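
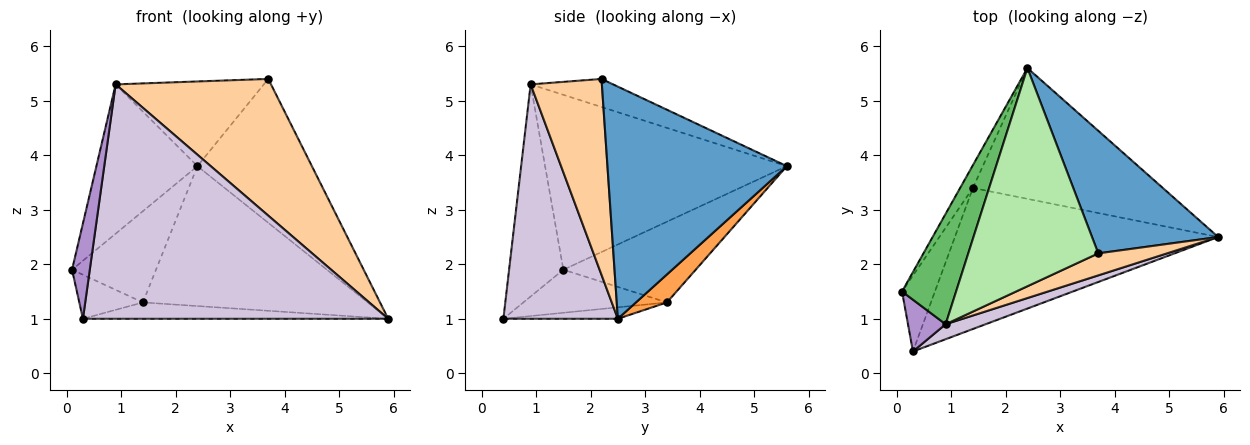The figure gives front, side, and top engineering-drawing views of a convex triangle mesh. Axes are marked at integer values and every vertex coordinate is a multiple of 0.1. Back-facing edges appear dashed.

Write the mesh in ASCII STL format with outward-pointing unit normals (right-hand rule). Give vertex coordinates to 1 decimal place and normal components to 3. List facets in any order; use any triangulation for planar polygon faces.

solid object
 facet normal 0.766 0.489 0.417
  outer loop
   vertex 3.7 2.2 5.4
   vertex 5.9 2.5 1.0
   vertex 2.4 5.6 3.8
  endloop
 endfacet
 facet normal -0.837 0.531 -0.132
  outer loop
   vertex 1.4 3.4 1.3
   vertex 0.1 1.5 1.9
   vertex 2.4 5.6 3.8
  endloop
 endfacet
 facet normal 0.100 0.727 -0.680
  outer loop
   vertex 1.4 3.4 1.3
   vertex 2.4 5.6 3.8
   vertex 5.9 2.5 1.0
  endloop
 endfacet
 facet normal 0.412 -0.899 0.145
  outer loop
   vertex 0.9 0.9 5.3
   vertex 5.9 2.5 1.0
   vertex 3.7 2.2 5.4
  endloop
 endfacet
 facet normal -0.887 0.371 0.274
  outer loop
   vertex 0.9 0.9 5.3
   vertex 2.4 5.6 3.8
   vertex 0.1 1.5 1.9
  endloop
 endfacet
 facet normal -0.197 0.355 0.914
  outer loop
   vertex 0.9 0.9 5.3
   vertex 3.7 2.2 5.4
   vertex 2.4 5.6 3.8
  endloop
 endfacet
 facet normal -0.750 0.332 -0.573
  outer loop
   vertex 0.3 0.4 1.0
   vertex 0.1 1.5 1.9
   vertex 1.4 3.4 1.3
  endloop
 endfacet
 facet normal -0.043 0.115 -0.992
  outer loop
   vertex 0.3 0.4 1.0
   vertex 1.4 3.4 1.3
   vertex 5.9 2.5 1.0
  endloop
 endfacet
 facet normal -0.937 -0.307 0.166
  outer loop
   vertex 0.3 0.4 1.0
   vertex 0.9 0.9 5.3
   vertex 0.1 1.5 1.9
  endloop
 endfacet
 facet normal 0.350 -0.935 0.060
  outer loop
   vertex 0.3 0.4 1.0
   vertex 5.9 2.5 1.0
   vertex 0.9 0.9 5.3
  endloop
 endfacet
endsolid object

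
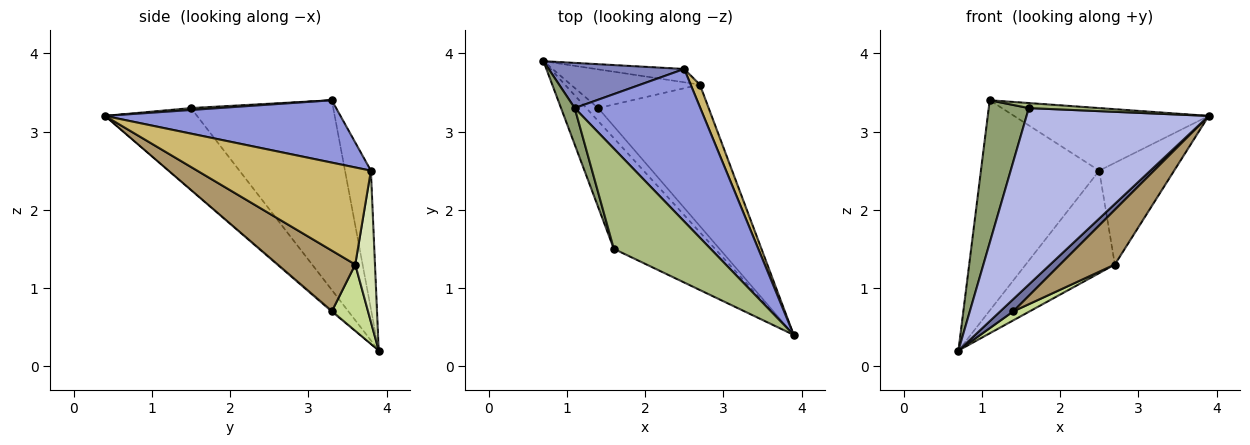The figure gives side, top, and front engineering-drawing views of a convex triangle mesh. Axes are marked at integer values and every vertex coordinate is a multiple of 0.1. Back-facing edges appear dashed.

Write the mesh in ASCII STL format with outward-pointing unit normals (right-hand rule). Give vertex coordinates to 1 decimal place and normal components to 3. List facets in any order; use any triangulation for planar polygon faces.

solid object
 facet normal -0.068 -0.685 -0.726
  outer loop
   vertex 1.4 3.3 0.7
   vertex 3.9 0.4 3.2
   vertex 0.7 3.9 0.2
  endloop
 endfacet
 facet normal -0.209 0.956 0.205
  outer loop
   vertex 2.5 3.8 2.5
   vertex 0.7 3.9 0.2
   vertex 1.1 3.3 3.4
  endloop
 endfacet
 facet normal 0.417 0.345 0.841
  outer loop
   vertex 2.5 3.8 2.5
   vertex 1.1 3.3 3.4
   vertex 3.9 0.4 3.2
  endloop
 endfacet
 facet normal -0.394 -0.779 -0.489
  outer loop
   vertex 1.6 1.5 3.3
   vertex 0.7 3.9 0.2
   vertex 3.9 0.4 3.2
  endloop
 endfacet
 facet normal -0.960 -0.271 0.069
  outer loop
   vertex 1.6 1.5 3.3
   vertex 1.1 3.3 3.4
   vertex 0.7 3.9 0.2
  endloop
 endfacet
 facet normal 0.019 -0.050 0.999
  outer loop
   vertex 1.6 1.5 3.3
   vertex 3.9 0.4 3.2
   vertex 1.1 3.3 3.4
  endloop
 endfacet
 facet normal 0.448 -0.202 -0.871
  outer loop
   vertex 2.7 3.6 1.3
   vertex 1.4 3.3 0.7
   vertex 0.7 3.9 0.2
  endloop
 endfacet
 facet normal 0.214 0.969 -0.126
  outer loop
   vertex 2.7 3.6 1.3
   vertex 0.7 3.9 0.2
   vertex 2.5 3.8 2.5
  endloop
 endfacet
 facet normal 0.457 -0.321 -0.829
  outer loop
   vertex 2.7 3.6 1.3
   vertex 3.9 0.4 3.2
   vertex 1.4 3.3 0.7
  endloop
 endfacet
 facet normal 0.915 0.395 0.087
  outer loop
   vertex 2.7 3.6 1.3
   vertex 2.5 3.8 2.5
   vertex 3.9 0.4 3.2
  endloop
 endfacet
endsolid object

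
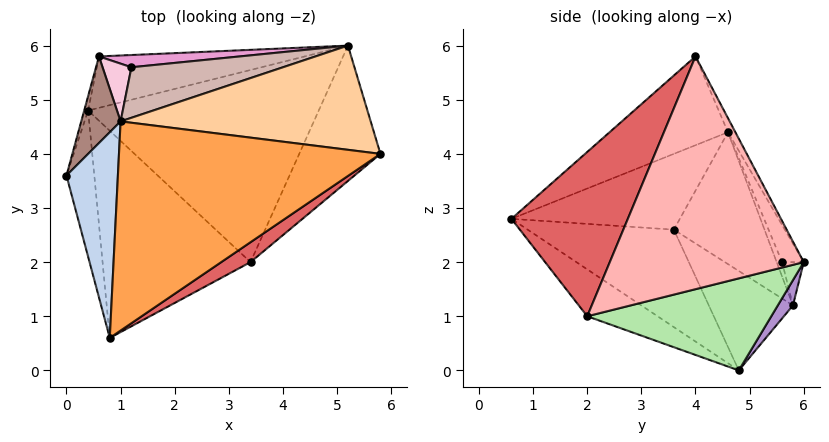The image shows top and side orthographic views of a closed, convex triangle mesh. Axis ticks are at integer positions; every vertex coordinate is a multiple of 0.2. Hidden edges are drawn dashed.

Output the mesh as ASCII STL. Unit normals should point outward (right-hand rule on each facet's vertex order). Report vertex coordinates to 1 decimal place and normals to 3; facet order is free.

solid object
 facet normal -0.927 -0.265 -0.265
  outer loop
   vertex 0.4 4.8 0.0
   vertex 0.8 0.6 2.8
   vertex 0.0 3.6 2.6
  endloop
 endfacet
 facet normal -0.814 -0.180 0.552
  outer loop
   vertex 1.0 4.6 4.4
   vertex 0.0 3.6 2.6
   vertex 0.8 0.6 2.8
  endloop
 endfacet
 facet normal -0.302 -0.341 0.890
  outer loop
   vertex 1.0 4.6 4.4
   vertex 0.8 0.6 2.8
   vertex 5.8 4.0 5.8
  endloop
 endfacet
 facet normal -0.026 0.883 0.469
  outer loop
   vertex 1.0 4.6 4.4
   vertex 5.8 4.0 5.8
   vertex 5.2 6.0 2.0
  endloop
 endfacet
 facet normal -0.252 -0.553 -0.794
  outer loop
   vertex 3.4 2.0 1.0
   vertex 0.8 0.6 2.8
   vertex 0.4 4.8 0.0
  endloop
 endfacet
 facet normal 0.370 0.065 -0.927
  outer loop
   vertex 3.4 2.0 1.0
   vertex 0.4 4.8 0.0
   vertex 5.2 6.0 2.0
  endloop
 endfacet
 facet normal 0.521 -0.848 0.093
  outer loop
   vertex 3.4 2.0 1.0
   vertex 5.8 4.0 5.8
   vertex 0.8 0.6 2.8
  endloop
 endfacet
 facet normal 0.893 -0.324 -0.312
  outer loop
   vertex 3.4 2.0 1.0
   vertex 5.2 6.0 2.0
   vertex 5.8 4.0 5.8
  endloop
 endfacet
 facet normal 0.079 0.759 -0.646
  outer loop
   vertex 0.6 5.8 1.2
   vertex 5.2 6.0 2.0
   vertex 0.4 4.8 0.0
  endloop
 endfacet
 facet normal -0.970 0.240 -0.038
  outer loop
   vertex 0.6 5.8 1.2
   vertex 0.4 4.8 0.0
   vertex 0.0 3.6 2.6
  endloop
 endfacet
 facet normal -0.876 0.405 0.261
  outer loop
   vertex 0.6 5.8 1.2
   vertex 0.0 3.6 2.6
   vertex 1.0 4.6 4.4
  endloop
 endfacet
 facet normal -0.092 0.922 0.376
  outer loop
   vertex 1.2 5.6 2.0
   vertex 1.0 4.6 4.4
   vertex 5.2 6.0 2.0
  endloop
 endfacet
 facet normal -0.095 0.947 0.308
  outer loop
   vertex 1.2 5.6 2.0
   vertex 5.2 6.0 2.0
   vertex 0.6 5.8 1.2
  endloop
 endfacet
 facet normal -0.183 0.913 0.365
  outer loop
   vertex 1.2 5.6 2.0
   vertex 0.6 5.8 1.2
   vertex 1.0 4.6 4.4
  endloop
 endfacet
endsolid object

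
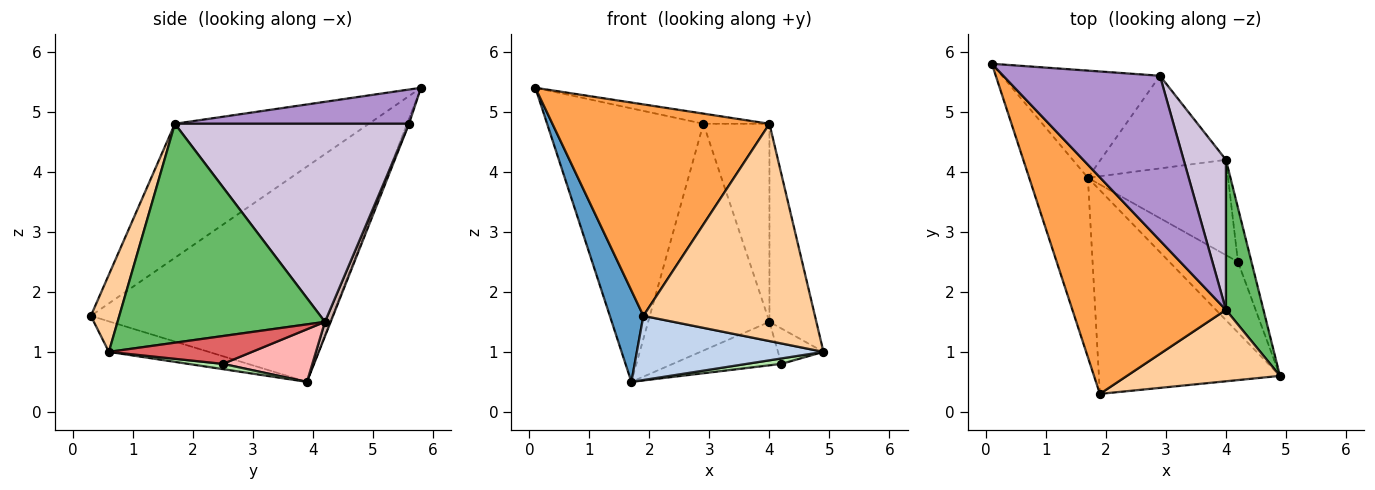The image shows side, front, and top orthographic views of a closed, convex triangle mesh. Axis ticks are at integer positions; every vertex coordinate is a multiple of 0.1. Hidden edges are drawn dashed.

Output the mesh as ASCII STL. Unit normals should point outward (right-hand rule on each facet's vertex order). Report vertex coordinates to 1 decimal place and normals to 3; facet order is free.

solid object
 facet normal -0.956 -0.133 -0.261
  outer loop
   vertex 1.7 3.9 0.5
   vertex 1.9 0.3 1.6
   vertex 0.1 5.8 5.4
  endloop
 endfacet
 facet normal -0.159 -0.297 -0.942
  outer loop
   vertex 1.7 3.9 0.5
   vertex 4.9 0.6 1.0
   vertex 1.9 0.3 1.6
  endloop
 endfacet
 facet normal -0.530 -0.593 0.607
  outer loop
   vertex 4.0 1.7 4.8
   vertex 0.1 5.8 5.4
   vertex 1.9 0.3 1.6
  endloop
 endfacet
 facet normal 0.156 -0.938 0.308
  outer loop
   vertex 4.0 1.7 4.8
   vertex 1.9 0.3 1.6
   vertex 4.9 0.6 1.0
  endloop
 endfacet
 facet normal 0.962 0.218 0.165
  outer loop
   vertex 4.0 4.2 1.5
   vertex 4.0 1.7 4.8
   vertex 4.9 0.6 1.0
  endloop
 endfacet
 facet normal 0.076 -0.076 -0.994
  outer loop
   vertex 4.2 2.5 0.8
   vertex 4.9 0.6 1.0
   vertex 1.7 3.9 0.5
  endloop
 endfacet
 facet normal 0.865 0.275 -0.420
  outer loop
   vertex 4.2 2.5 0.8
   vertex 4.0 4.2 1.5
   vertex 4.9 0.6 1.0
  endloop
 endfacet
 facet normal 0.323 0.393 -0.861
  outer loop
   vertex 4.2 2.5 0.8
   vertex 1.7 3.9 0.5
   vertex 4.0 4.2 1.5
  endloop
 endfacet
 facet normal 0.213 0.060 0.975
  outer loop
   vertex 2.9 5.6 4.8
   vertex 0.1 5.8 5.4
   vertex 4.0 1.7 4.8
  endloop
 endfacet
 facet normal 0.943 0.266 0.201
  outer loop
   vertex 2.9 5.6 4.8
   vertex 4.0 1.7 4.8
   vertex 4.0 4.2 1.5
  endloop
 endfacet
 facet normal -0.012 0.931 -0.365
  outer loop
   vertex 2.9 5.6 4.8
   vertex 1.7 3.9 0.5
   vertex 0.1 5.8 5.4
  endloop
 endfacet
 facet normal 0.044 0.925 -0.378
  outer loop
   vertex 2.9 5.6 4.8
   vertex 4.0 4.2 1.5
   vertex 1.7 3.9 0.5
  endloop
 endfacet
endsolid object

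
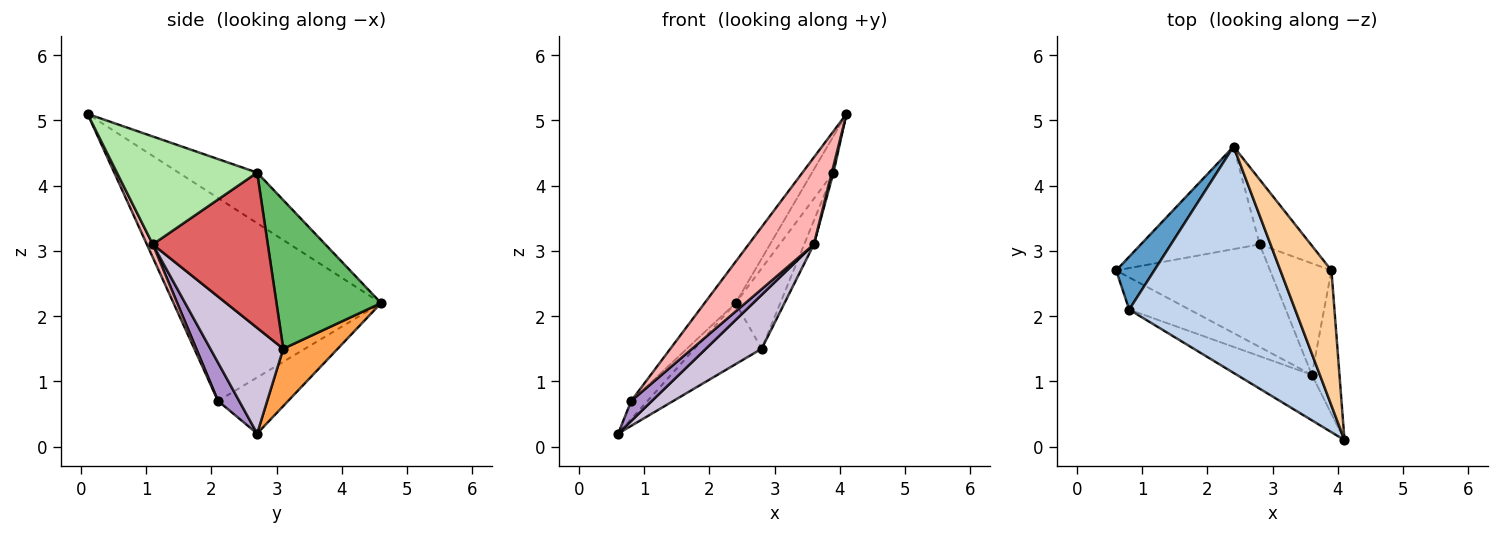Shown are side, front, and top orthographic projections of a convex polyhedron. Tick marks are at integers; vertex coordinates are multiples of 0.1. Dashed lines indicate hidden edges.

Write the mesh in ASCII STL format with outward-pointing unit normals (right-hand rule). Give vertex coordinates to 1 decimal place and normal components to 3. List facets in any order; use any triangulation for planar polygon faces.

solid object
 facet normal -0.812 0.189 0.552
  outer loop
   vertex 0.8 2.1 0.7
   vertex 2.4 4.6 2.2
   vertex 0.6 2.7 0.2
  endloop
 endfacet
 facet normal -0.769 0.115 0.629
  outer loop
   vertex 0.8 2.1 0.7
   vertex 4.1 0.1 5.1
   vertex 2.4 4.6 2.2
  endloop
 endfacet
 facet normal 0.383 0.473 -0.794
  outer loop
   vertex 2.8 3.1 1.5
   vertex 0.6 2.7 0.2
   vertex 2.4 4.6 2.2
  endloop
 endfacet
 facet normal -0.691 0.188 0.697
  outer loop
   vertex 3.9 2.7 4.2
   vertex 2.4 4.6 2.2
   vertex 4.1 0.1 5.1
  endloop
 endfacet
 facet normal 0.877 0.375 -0.302
  outer loop
   vertex 3.9 2.7 4.2
   vertex 2.8 3.1 1.5
   vertex 2.4 4.6 2.2
  endloop
 endfacet
 facet normal 0.969 -0.011 -0.248
  outer loop
   vertex 3.6 1.1 3.1
   vertex 3.9 2.7 4.2
   vertex 4.1 0.1 5.1
  endloop
 endfacet
 facet normal 0.927 0.078 -0.366
  outer loop
   vertex 3.6 1.1 3.1
   vertex 2.8 3.1 1.5
   vertex 3.9 2.7 4.2
  endloop
 endfacet
 facet normal 0.080 -0.883 -0.462
  outer loop
   vertex 3.6 1.1 3.1
   vertex 4.1 0.1 5.1
   vertex 0.8 2.1 0.7
  endloop
 endfacet
 facet normal 0.475 -0.465 -0.747
  outer loop
   vertex 3.6 1.1 3.1
   vertex 0.8 2.1 0.7
   vertex 0.6 2.7 0.2
  endloop
 endfacet
 facet normal 0.519 -0.397 -0.757
  outer loop
   vertex 3.6 1.1 3.1
   vertex 0.6 2.7 0.2
   vertex 2.8 3.1 1.5
  endloop
 endfacet
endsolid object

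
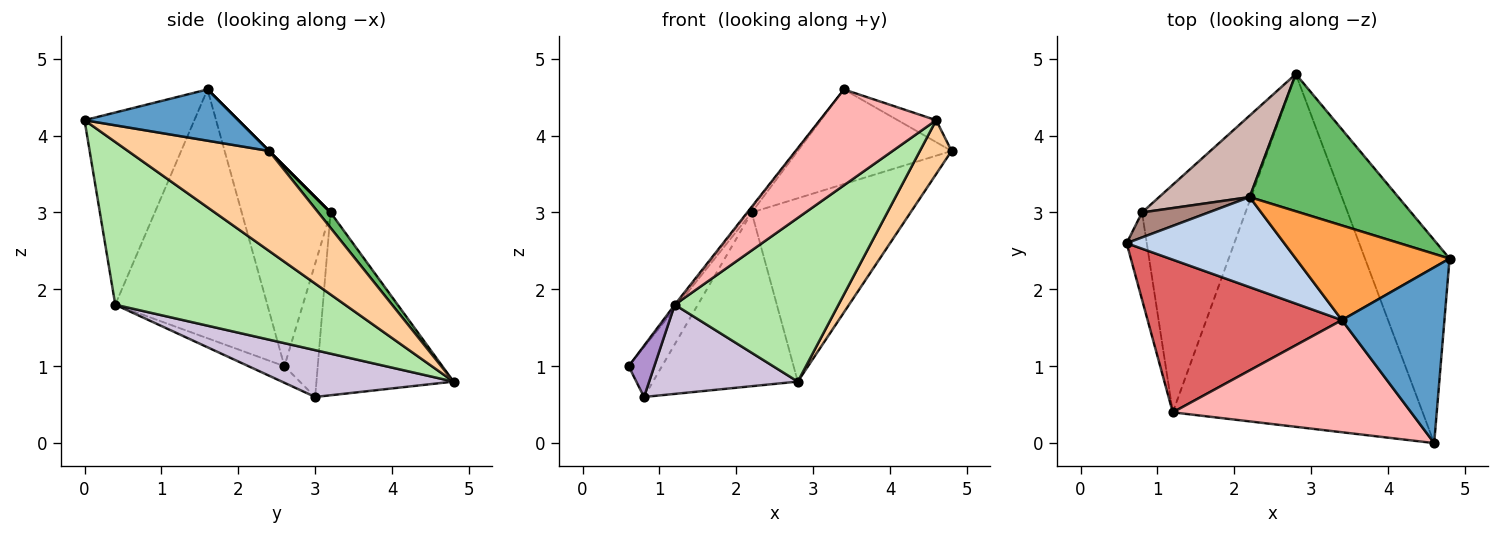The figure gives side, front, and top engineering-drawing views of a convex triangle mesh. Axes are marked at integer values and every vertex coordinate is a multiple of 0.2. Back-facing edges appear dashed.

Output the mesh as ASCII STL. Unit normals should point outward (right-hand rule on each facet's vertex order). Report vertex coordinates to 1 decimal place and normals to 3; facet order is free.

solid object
 facet normal 0.444 0.111 0.889
  outer loop
   vertex 3.4 1.6 4.6
   vertex 4.6 0.0 4.2
   vertex 4.8 2.4 3.8
  endloop
 endfacet
 facet normal -0.785 0.030 0.619
  outer loop
   vertex 2.2 3.2 3.0
   vertex 0.6 2.6 1.0
   vertex 3.4 1.6 4.6
  endloop
 endfacet
 facet normal 0.000 0.707 0.707
  outer loop
   vertex 2.2 3.2 3.0
   vertex 3.4 1.6 4.6
   vertex 4.8 2.4 3.8
  endloop
 endfacet
 facet normal 0.752 -0.169 -0.637
  outer loop
   vertex 2.8 4.8 0.8
   vertex 4.8 2.4 3.8
   vertex 4.6 0.0 4.2
  endloop
 endfacet
 facet normal 0.062 0.799 0.598
  outer loop
   vertex 2.8 4.8 0.8
   vertex 2.2 3.2 3.0
   vertex 4.8 2.4 3.8
  endloop
 endfacet
 facet normal 0.509 -0.362 -0.781
  outer loop
   vertex 1.2 0.4 1.8
   vertex 2.8 4.8 0.8
   vertex 4.6 0.0 4.2
  endloop
 endfacet
 facet normal -0.788 0.009 0.615
  outer loop
   vertex 1.2 0.4 1.8
   vertex 3.4 1.6 4.6
   vertex 0.6 2.6 1.0
  endloop
 endfacet
 facet normal -0.523 -0.554 0.648
  outer loop
   vertex 1.2 0.4 1.8
   vertex 4.6 0.0 4.2
   vertex 3.4 1.6 4.6
  endloop
 endfacet
 facet normal -0.579 -0.413 -0.703
  outer loop
   vertex 0.8 3.0 0.6
   vertex 1.2 0.4 1.8
   vertex 0.6 2.6 1.0
  endloop
 endfacet
 facet normal 0.388 -0.336 -0.858
  outer loop
   vertex 0.8 3.0 0.6
   vertex 2.8 4.8 0.8
   vertex 1.2 0.4 1.8
  endloop
 endfacet
 facet normal -0.667 0.667 0.333
  outer loop
   vertex 0.8 3.0 0.6
   vertex 0.6 2.6 1.0
   vertex 2.2 3.2 3.0
  endloop
 endfacet
 facet normal -0.651 0.687 0.322
  outer loop
   vertex 0.8 3.0 0.6
   vertex 2.2 3.2 3.0
   vertex 2.8 4.8 0.8
  endloop
 endfacet
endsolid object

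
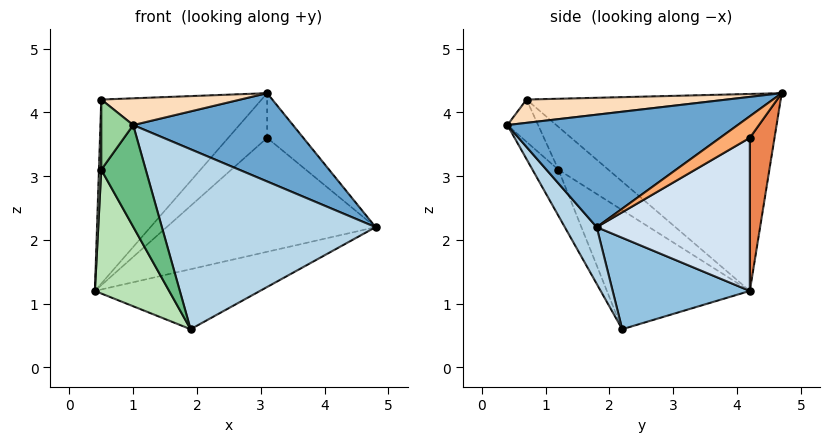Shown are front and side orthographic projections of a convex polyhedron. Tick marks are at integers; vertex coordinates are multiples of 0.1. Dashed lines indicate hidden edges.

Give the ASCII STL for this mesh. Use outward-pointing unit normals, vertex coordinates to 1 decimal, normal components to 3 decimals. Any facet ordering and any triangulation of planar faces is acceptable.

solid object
 facet normal 0.466 -0.323 0.824
  outer loop
   vertex 3.1 4.7 4.3
   vertex 1.0 0.4 3.8
   vertex 4.8 1.8 2.2
  endloop
 endfacet
 facet normal 0.460 0.553 -0.695
  outer loop
   vertex 1.9 2.2 0.6
   vertex 0.4 4.2 1.2
   vertex 4.8 1.8 2.2
  endloop
 endfacet
 facet normal 0.131 -0.879 -0.458
  outer loop
   vertex 1.9 2.2 0.6
   vertex 4.8 1.8 2.2
   vertex 1.0 0.4 3.8
  endloop
 endfacet
 facet normal 0.492 0.672 -0.554
  outer loop
   vertex 3.1 4.2 3.6
   vertex 4.8 1.8 2.2
   vertex 0.4 4.2 1.2
  endloop
 endfacet
 facet normal 0.459 0.723 -0.516
  outer loop
   vertex 3.1 4.2 3.6
   vertex 0.4 4.2 1.2
   vertex 3.1 4.7 4.3
  endloop
 endfacet
 facet normal 0.557 0.676 -0.483
  outer loop
   vertex 3.1 4.2 3.6
   vertex 3.1 4.7 4.3
   vertex 4.8 1.8 2.2
  endloop
 endfacet
 facet normal -0.709 0.447 0.545
  outer loop
   vertex 0.5 0.7 4.2
   vertex 3.1 4.7 4.3
   vertex 0.4 4.2 1.2
  endloop
 endfacet
 facet normal 0.465 -0.323 0.824
  outer loop
   vertex 0.5 0.7 4.2
   vertex 1.0 0.4 3.8
   vertex 3.1 4.7 4.3
  endloop
 endfacet
 facet normal -0.427 -0.732 -0.532
  outer loop
   vertex 0.5 1.2 3.1
   vertex 1.9 2.2 0.6
   vertex 1.0 0.4 3.8
  endloop
 endfacet
 facet normal -0.659 -0.684 -0.311
  outer loop
   vertex 0.5 1.2 3.1
   vertex 1.0 0.4 3.8
   vertex 0.5 0.7 4.2
  endloop
 endfacet
 facet normal -0.733 -0.381 -0.563
  outer loop
   vertex 0.5 1.2 3.1
   vertex 0.4 4.2 1.2
   vertex 1.9 2.2 0.6
  endloop
 endfacet
 facet normal -0.999 -0.047 -0.021
  outer loop
   vertex 0.5 1.2 3.1
   vertex 0.5 0.7 4.2
   vertex 0.4 4.2 1.2
  endloop
 endfacet
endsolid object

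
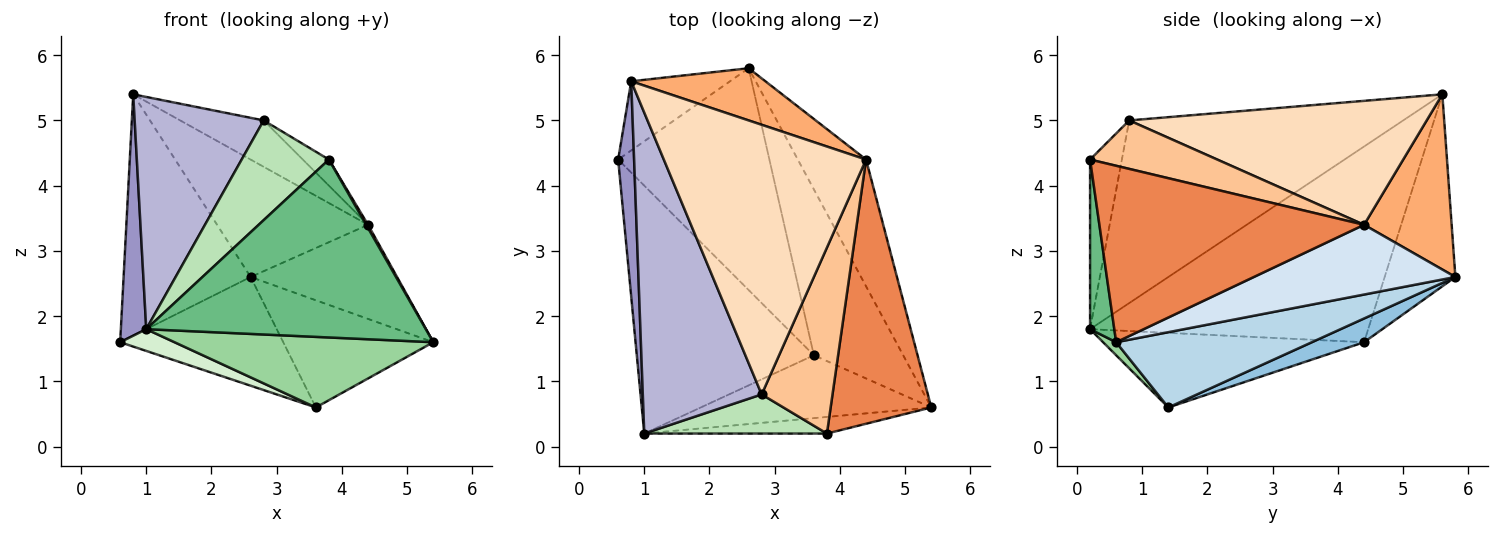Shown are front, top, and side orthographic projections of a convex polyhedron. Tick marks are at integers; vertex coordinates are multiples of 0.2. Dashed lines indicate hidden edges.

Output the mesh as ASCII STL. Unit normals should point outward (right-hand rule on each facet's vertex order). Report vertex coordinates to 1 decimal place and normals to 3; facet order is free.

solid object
 facet normal -0.472 0.848 -0.243
  outer loop
   vertex 0.8 5.6 5.4
   vertex 2.6 5.8 2.6
   vertex 0.6 4.4 1.6
  endloop
 endfacet
 facet normal 0.139 0.436 -0.889
  outer loop
   vertex 3.6 1.4 0.6
   vertex 0.6 4.4 1.6
   vertex 2.6 5.8 2.6
  endloop
 endfacet
 facet normal 0.578 0.443 -0.686
  outer loop
   vertex 3.6 1.4 0.6
   vertex 2.6 5.8 2.6
   vertex 5.4 0.6 1.6
  endloop
 endfacet
 facet normal 0.634 0.461 -0.621
  outer loop
   vertex 4.4 4.4 3.4
   vertex 5.4 0.6 1.6
   vertex 2.6 5.8 2.6
  endloop
 endfacet
 facet normal 0.869 -0.006 0.495
  outer loop
   vertex 4.4 4.4 3.4
   vertex 3.8 0.2 4.4
   vertex 5.4 0.6 1.6
  endloop
 endfacet
 facet normal 0.468 0.807 0.359
  outer loop
   vertex 4.4 4.4 3.4
   vertex 2.6 5.8 2.6
   vertex 0.8 5.6 5.4
  endloop
 endfacet
 facet normal 0.561 0.115 0.820
  outer loop
   vertex 2.8 0.8 5.0
   vertex 3.8 0.2 4.4
   vertex 4.4 4.4 3.4
  endloop
 endfacet
 facet normal 0.517 0.145 0.844
  outer loop
   vertex 2.8 0.8 5.0
   vertex 4.4 4.4 3.4
   vertex 0.8 5.6 5.4
  endloop
 endfacet
 facet normal 0.086 -0.992 -0.093
  outer loop
   vertex 1.0 0.2 1.8
   vertex 5.4 0.6 1.6
   vertex 3.8 0.2 4.4
  endloop
 endfacet
 facet normal 0.038 -0.746 -0.665
  outer loop
   vertex 1.0 0.2 1.8
   vertex 3.6 1.4 0.6
   vertex 5.4 0.6 1.6
  endloop
 endfacet
 facet normal -0.321 -0.882 0.346
  outer loop
   vertex 1.0 0.2 1.8
   vertex 3.8 0.2 4.4
   vertex 2.8 0.8 5.0
  endloop
 endfacet
 facet normal -0.387 -0.081 -0.919
  outer loop
   vertex 1.0 0.2 1.8
   vertex 0.6 4.4 1.6
   vertex 3.6 1.4 0.6
  endloop
 endfacet
 facet normal -0.993 -0.091 0.081
  outer loop
   vertex 1.0 0.2 1.8
   vertex 0.8 5.6 5.4
   vertex 0.6 4.4 1.6
  endloop
 endfacet
 facet normal -0.780 -0.367 0.507
  outer loop
   vertex 1.0 0.2 1.8
   vertex 2.8 0.8 5.0
   vertex 0.8 5.6 5.4
  endloop
 endfacet
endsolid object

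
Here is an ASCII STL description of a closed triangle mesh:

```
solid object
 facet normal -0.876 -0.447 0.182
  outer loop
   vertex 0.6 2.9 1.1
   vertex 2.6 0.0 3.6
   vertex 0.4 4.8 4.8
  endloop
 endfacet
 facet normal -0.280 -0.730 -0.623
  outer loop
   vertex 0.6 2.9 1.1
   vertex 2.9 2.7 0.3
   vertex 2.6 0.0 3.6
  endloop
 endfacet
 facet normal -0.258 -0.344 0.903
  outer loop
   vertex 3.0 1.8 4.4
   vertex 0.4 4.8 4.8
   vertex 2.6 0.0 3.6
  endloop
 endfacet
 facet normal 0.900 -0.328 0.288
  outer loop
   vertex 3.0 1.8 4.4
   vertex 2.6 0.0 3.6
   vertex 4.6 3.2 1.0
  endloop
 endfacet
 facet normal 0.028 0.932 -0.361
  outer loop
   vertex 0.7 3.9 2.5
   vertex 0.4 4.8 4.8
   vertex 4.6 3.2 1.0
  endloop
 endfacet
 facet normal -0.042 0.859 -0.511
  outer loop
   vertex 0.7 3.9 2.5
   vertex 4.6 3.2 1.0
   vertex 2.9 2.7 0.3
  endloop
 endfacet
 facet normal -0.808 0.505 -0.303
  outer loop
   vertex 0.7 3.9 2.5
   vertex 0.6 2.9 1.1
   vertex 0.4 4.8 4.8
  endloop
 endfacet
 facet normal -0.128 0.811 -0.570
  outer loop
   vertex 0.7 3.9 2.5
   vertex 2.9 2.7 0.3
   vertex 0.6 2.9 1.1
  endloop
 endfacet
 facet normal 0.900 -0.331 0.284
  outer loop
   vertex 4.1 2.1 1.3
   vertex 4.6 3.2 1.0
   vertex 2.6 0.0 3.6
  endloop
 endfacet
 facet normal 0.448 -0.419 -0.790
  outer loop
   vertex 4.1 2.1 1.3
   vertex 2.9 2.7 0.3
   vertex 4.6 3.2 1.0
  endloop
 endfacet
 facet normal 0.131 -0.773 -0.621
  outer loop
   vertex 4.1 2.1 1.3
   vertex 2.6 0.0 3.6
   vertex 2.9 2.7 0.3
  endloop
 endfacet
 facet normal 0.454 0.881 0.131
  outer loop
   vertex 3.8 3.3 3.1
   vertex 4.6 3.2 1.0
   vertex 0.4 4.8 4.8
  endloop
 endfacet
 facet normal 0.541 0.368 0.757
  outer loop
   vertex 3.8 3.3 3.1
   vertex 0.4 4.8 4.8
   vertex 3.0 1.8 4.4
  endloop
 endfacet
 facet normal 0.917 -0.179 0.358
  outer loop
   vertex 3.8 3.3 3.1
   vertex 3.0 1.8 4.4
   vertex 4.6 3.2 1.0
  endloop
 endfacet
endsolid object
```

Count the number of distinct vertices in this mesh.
9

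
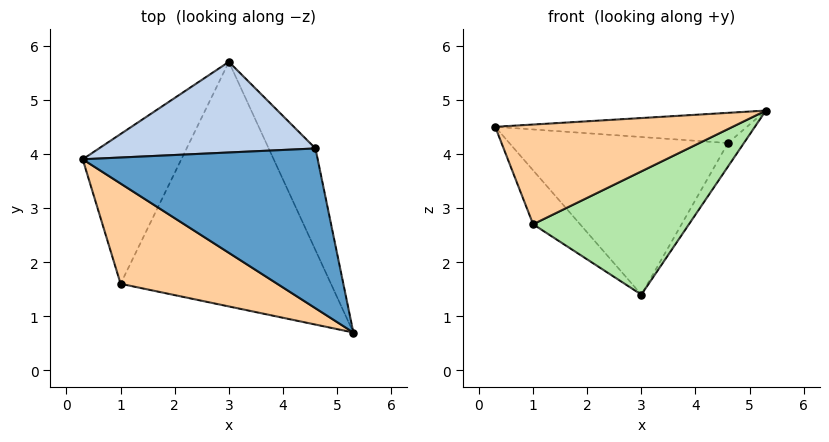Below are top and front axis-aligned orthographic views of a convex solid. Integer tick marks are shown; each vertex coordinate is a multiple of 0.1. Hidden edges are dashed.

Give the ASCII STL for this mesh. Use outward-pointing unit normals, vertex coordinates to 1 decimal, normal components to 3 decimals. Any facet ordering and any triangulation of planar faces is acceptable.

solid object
 facet normal 0.060 0.185 0.981
  outer loop
   vertex 4.6 4.1 4.2
   vertex 0.3 3.9 4.5
   vertex 5.3 0.7 4.8
  endloop
 endfacet
 facet normal -0.006 0.867 0.499
  outer loop
   vertex 4.6 4.1 4.2
   vertex 3.0 5.7 1.4
   vertex 0.3 3.9 4.5
  endloop
 endfacet
 facet normal 0.888 0.104 -0.448
  outer loop
   vertex 4.6 4.1 4.2
   vertex 5.3 0.7 4.8
   vertex 3.0 5.7 1.4
  endloop
 endfacet
 facet normal -0.443 -0.632 0.636
  outer loop
   vertex 1.0 1.6 2.7
   vertex 5.3 0.7 4.8
   vertex 0.3 3.9 4.5
  endloop
 endfacet
 facet normal -0.794 0.206 -0.572
  outer loop
   vertex 1.0 1.6 2.7
   vertex 0.3 3.9 4.5
   vertex 3.0 5.7 1.4
  endloop
 endfacet
 facet normal 0.324 -0.426 -0.845
  outer loop
   vertex 1.0 1.6 2.7
   vertex 3.0 5.7 1.4
   vertex 5.3 0.7 4.8
  endloop
 endfacet
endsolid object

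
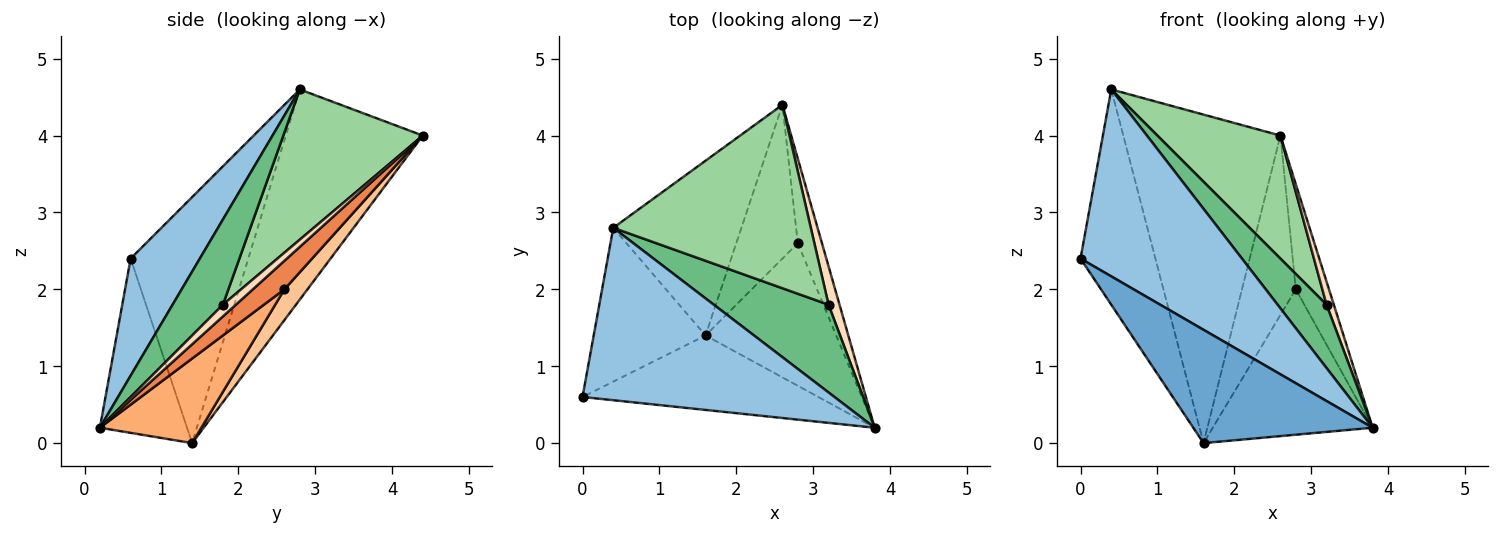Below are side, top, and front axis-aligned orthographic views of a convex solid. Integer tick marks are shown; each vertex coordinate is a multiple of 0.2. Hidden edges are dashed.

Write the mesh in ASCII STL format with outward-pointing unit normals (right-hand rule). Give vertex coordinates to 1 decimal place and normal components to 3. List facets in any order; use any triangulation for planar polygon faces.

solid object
 facet normal -0.376 -0.774 -0.509
  outer loop
   vertex 1.6 1.4 0.0
   vertex 3.8 0.2 0.2
   vertex 0.0 0.6 2.4
  endloop
 endfacet
 facet normal 0.301 -0.701 0.647
  outer loop
   vertex 0.4 2.8 4.6
   vertex 0.0 0.6 2.4
   vertex 3.8 0.2 0.2
  endloop
 endfacet
 facet normal -0.788 0.501 -0.358
  outer loop
   vertex 0.4 2.8 4.6
   vertex 1.6 1.4 0.0
   vertex 0.0 0.6 2.4
  endloop
 endfacet
 facet normal -0.610 0.699 -0.372
  outer loop
   vertex 0.4 2.8 4.6
   vertex 2.6 4.4 4.0
   vertex 1.6 1.4 0.0
  endloop
 endfacet
 facet normal 0.595 0.626 -0.504
  outer loop
   vertex 2.8 2.6 2.0
   vertex 2.6 4.4 4.0
   vertex 3.8 0.2 0.2
  endloop
 endfacet
 facet normal 0.413 0.650 -0.638
  outer loop
   vertex 2.8 2.6 2.0
   vertex 3.8 0.2 0.2
   vertex 1.6 1.4 0.0
  endloop
 endfacet
 facet normal 0.309 0.722 -0.619
  outer loop
   vertex 2.8 2.6 2.0
   vertex 1.6 1.4 0.0
   vertex 2.6 4.4 4.0
  endloop
 endfacet
 facet normal 0.675 -0.380 0.633
  outer loop
   vertex 3.2 1.8 1.8
   vertex 3.8 0.2 0.2
   vertex 2.6 4.4 4.0
  endloop
 endfacet
 facet normal 0.516 -0.501 0.695
  outer loop
   vertex 3.2 1.8 1.8
   vertex 0.4 2.8 4.6
   vertex 3.8 0.2 0.2
  endloop
 endfacet
 facet normal 0.534 -0.471 0.702
  outer loop
   vertex 3.2 1.8 1.8
   vertex 2.6 4.4 4.0
   vertex 0.4 2.8 4.6
  endloop
 endfacet
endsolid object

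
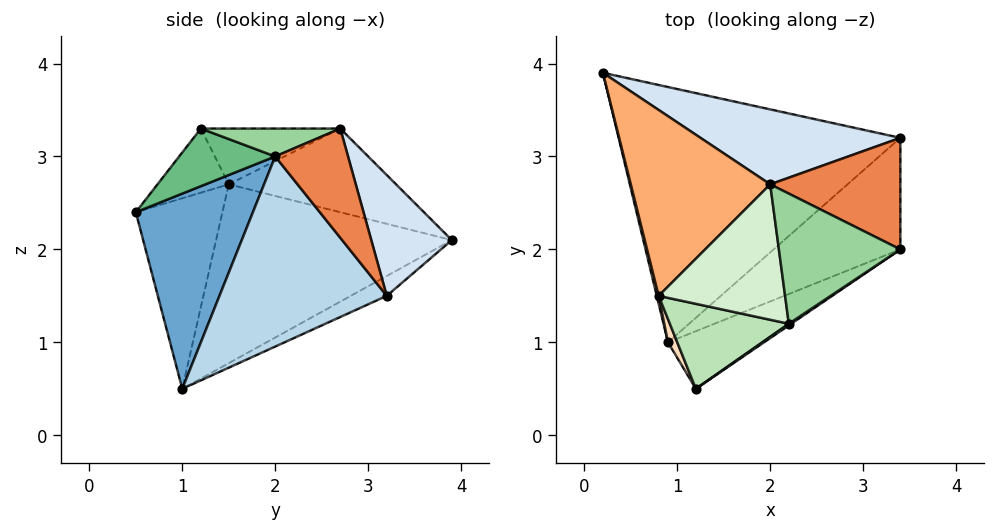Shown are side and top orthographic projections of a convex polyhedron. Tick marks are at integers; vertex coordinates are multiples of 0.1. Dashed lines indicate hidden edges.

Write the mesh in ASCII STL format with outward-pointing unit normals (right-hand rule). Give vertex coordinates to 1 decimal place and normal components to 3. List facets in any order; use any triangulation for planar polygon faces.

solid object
 facet normal 0.592 -0.752 -0.291
  outer loop
   vertex 0.9 1.0 0.5
   vertex 3.4 2.0 3.0
   vertex 1.2 0.5 2.4
  endloop
 endfacet
 facet normal -0.062 0.471 -0.880
  outer loop
   vertex 3.4 3.2 1.5
   vertex 0.9 1.0 0.5
   vertex 0.2 3.9 2.1
  endloop
 endfacet
 facet normal 0.684 -0.570 -0.456
  outer loop
   vertex 3.4 3.2 1.5
   vertex 3.4 2.0 3.0
   vertex 0.9 1.0 0.5
  endloop
 endfacet
 facet normal 0.270 0.853 0.447
  outer loop
   vertex 2.0 2.7 3.3
   vertex 3.4 3.2 1.5
   vertex 0.2 3.9 2.1
  endloop
 endfacet
 facet normal 0.464 0.692 0.553
  outer loop
   vertex 2.0 2.7 3.3
   vertex 3.4 2.0 3.0
   vertex 3.4 3.2 1.5
  endloop
 endfacet
 facet normal -0.513 0.085 0.854
  outer loop
   vertex 0.8 1.5 2.7
   vertex 2.0 2.7 3.3
   vertex 0.2 3.9 2.1
  endloop
 endfacet
 facet normal -0.971 -0.240 0.010
  outer loop
   vertex 0.8 1.5 2.7
   vertex 0.2 3.9 2.1
   vertex 0.9 1.0 0.5
  endloop
 endfacet
 facet normal -0.923 -0.383 0.045
  outer loop
   vertex 0.8 1.5 2.7
   vertex 0.9 1.0 0.5
   vertex 1.2 0.5 2.4
  endloop
 endfacet
 facet normal 0.559 -0.829 0.024
  outer loop
   vertex 2.2 1.2 3.3
   vertex 1.2 0.5 2.4
   vertex 3.4 2.0 3.0
  endloop
 endfacet
 facet normal 0.224 0.030 0.974
  outer loop
   vertex 2.2 1.2 3.3
   vertex 3.4 2.0 3.0
   vertex 2.0 2.7 3.3
  endloop
 endfacet
 facet normal -0.432 -0.413 0.802
  outer loop
   vertex 2.2 1.2 3.3
   vertex 0.8 1.5 2.7
   vertex 1.2 0.5 2.4
  endloop
 endfacet
 facet normal -0.403 -0.054 0.914
  outer loop
   vertex 2.2 1.2 3.3
   vertex 2.0 2.7 3.3
   vertex 0.8 1.5 2.7
  endloop
 endfacet
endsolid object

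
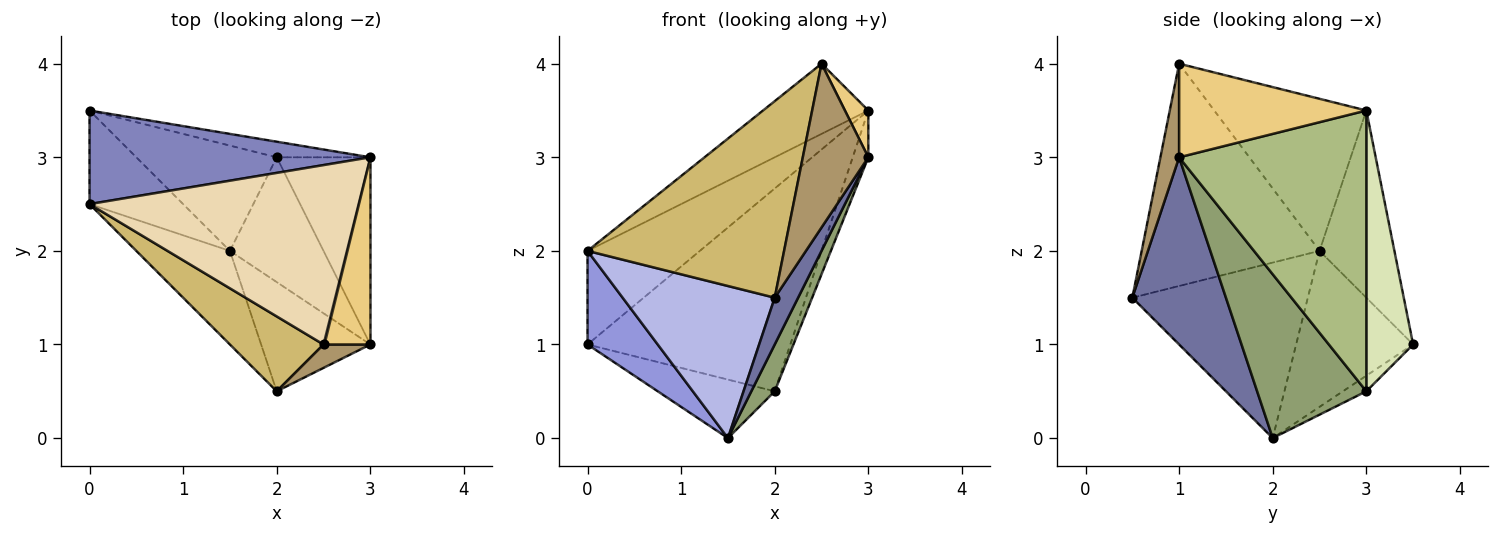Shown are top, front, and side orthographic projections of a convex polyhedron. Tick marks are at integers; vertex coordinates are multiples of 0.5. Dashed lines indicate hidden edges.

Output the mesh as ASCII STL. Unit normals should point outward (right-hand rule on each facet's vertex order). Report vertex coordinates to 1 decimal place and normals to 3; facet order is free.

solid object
 facet normal 0.844 -0.211 -0.493
  outer loop
   vertex 1.5 2.0 0.0
   vertex 3.0 1.0 3.0
   vertex 2.0 0.5 1.5
  endloop
 endfacet
 facet normal -0.426 0.640 0.640
  outer loop
   vertex 0.0 2.5 2.0
   vertex 3.0 3.0 3.5
   vertex 0.0 3.5 1.0
  endloop
 endfacet
 facet normal -0.762 -0.457 -0.457
  outer loop
   vertex 0.0 2.5 2.0
   vertex 0.0 3.5 1.0
   vertex 1.5 2.0 0.0
  endloop
 endfacet
 facet normal -0.701 -0.607 -0.374
  outer loop
   vertex 0.0 2.5 2.0
   vertex 1.5 2.0 0.0
   vertex 2.0 0.5 1.5
  endloop
 endfacet
 facet normal 0.854 -0.183 -0.488
  outer loop
   vertex 2.0 3.0 0.5
   vertex 3.0 1.0 3.0
   vertex 1.5 2.0 0.0
  endloop
 endfacet
 facet normal 0.946 0.079 -0.315
  outer loop
   vertex 2.0 3.0 0.5
   vertex 3.0 3.0 3.5
   vertex 3.0 1.0 3.0
  endloop
 endfacet
 facet normal -0.097 0.483 -0.870
  outer loop
   vertex 2.0 3.0 0.5
   vertex 1.5 2.0 0.0
   vertex 0.0 3.5 1.0
  endloop
 endfacet
 facet normal 0.224 0.972 -0.075
  outer loop
   vertex 2.0 3.0 0.5
   vertex 0.0 3.5 1.0
   vertex 3.0 3.0 3.5
  endloop
 endfacet
 facet normal 0.272 -0.953 0.136
  outer loop
   vertex 2.5 1.0 4.0
   vertex 2.0 0.5 1.5
   vertex 3.0 1.0 3.0
  endloop
 endfacet
 facet normal -0.646 -0.714 0.272
  outer loop
   vertex 2.5 1.0 4.0
   vertex 0.0 2.5 2.0
   vertex 2.0 0.5 1.5
  endloop
 endfacet
 facet normal 0.889 -0.111 0.444
  outer loop
   vertex 2.5 1.0 4.0
   vertex 3.0 1.0 3.0
   vertex 3.0 3.0 3.5
  endloop
 endfacet
 facet normal -0.466 0.322 0.824
  outer loop
   vertex 2.5 1.0 4.0
   vertex 3.0 3.0 3.5
   vertex 0.0 2.5 2.0
  endloop
 endfacet
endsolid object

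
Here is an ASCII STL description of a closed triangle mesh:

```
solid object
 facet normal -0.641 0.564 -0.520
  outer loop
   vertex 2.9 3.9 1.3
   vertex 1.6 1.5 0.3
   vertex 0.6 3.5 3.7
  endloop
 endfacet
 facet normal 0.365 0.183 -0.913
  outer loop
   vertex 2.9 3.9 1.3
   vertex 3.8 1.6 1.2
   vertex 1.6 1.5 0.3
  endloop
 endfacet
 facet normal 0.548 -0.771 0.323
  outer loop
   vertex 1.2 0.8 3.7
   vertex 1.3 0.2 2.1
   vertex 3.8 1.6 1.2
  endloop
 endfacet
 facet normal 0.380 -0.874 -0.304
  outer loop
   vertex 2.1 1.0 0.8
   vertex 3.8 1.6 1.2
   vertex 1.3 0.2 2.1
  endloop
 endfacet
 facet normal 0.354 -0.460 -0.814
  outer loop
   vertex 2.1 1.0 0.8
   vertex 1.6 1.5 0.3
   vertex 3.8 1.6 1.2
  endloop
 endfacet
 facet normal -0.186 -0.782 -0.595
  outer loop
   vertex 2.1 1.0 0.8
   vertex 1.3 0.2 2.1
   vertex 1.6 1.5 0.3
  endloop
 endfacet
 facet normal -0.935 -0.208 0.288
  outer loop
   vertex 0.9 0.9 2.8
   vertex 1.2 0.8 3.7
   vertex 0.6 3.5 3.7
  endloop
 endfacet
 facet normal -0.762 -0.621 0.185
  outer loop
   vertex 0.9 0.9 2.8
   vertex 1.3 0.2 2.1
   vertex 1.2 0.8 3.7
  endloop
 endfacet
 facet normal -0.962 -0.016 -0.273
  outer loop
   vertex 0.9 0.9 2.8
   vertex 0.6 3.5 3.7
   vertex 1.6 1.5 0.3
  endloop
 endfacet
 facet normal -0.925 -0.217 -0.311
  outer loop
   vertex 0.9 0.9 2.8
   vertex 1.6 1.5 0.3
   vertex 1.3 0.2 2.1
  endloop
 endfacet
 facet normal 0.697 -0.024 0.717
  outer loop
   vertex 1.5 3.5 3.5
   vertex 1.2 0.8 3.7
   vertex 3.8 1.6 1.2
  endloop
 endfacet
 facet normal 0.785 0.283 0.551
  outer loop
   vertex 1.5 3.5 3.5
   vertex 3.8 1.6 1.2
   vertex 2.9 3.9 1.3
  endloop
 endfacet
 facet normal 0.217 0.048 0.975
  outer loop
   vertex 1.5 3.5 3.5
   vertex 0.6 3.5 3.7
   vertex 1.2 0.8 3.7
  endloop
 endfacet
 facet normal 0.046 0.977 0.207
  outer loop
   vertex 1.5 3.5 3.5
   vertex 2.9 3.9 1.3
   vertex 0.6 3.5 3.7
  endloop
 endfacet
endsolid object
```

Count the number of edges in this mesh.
21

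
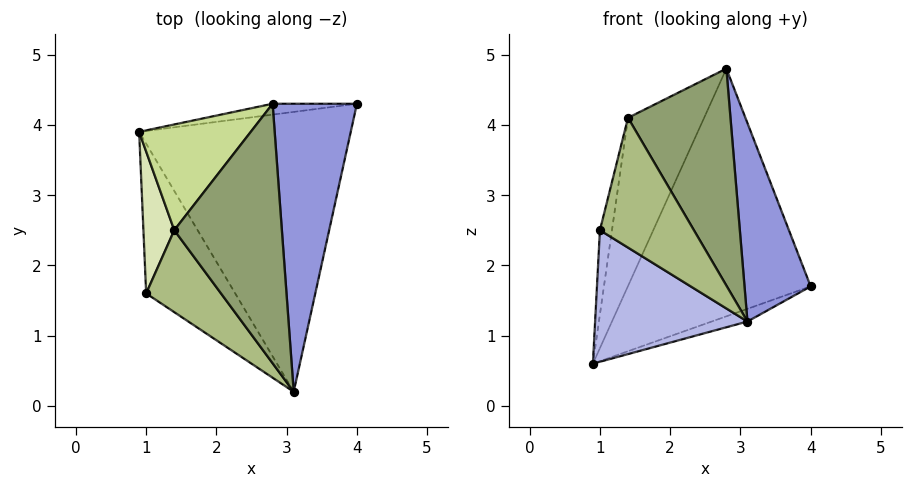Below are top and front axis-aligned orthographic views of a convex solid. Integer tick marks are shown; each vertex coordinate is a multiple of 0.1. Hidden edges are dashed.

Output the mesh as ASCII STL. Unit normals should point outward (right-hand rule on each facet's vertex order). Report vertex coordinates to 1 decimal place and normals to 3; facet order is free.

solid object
 facet normal 0.329 0.043 -0.943
  outer loop
   vertex 3.1 0.2 1.2
   vertex 0.9 3.9 0.6
   vertex 4.0 4.3 1.7
  endloop
 endfacet
 facet normal -0.113 0.993 -0.044
  outer loop
   vertex 2.8 4.3 4.8
   vertex 4.0 4.3 1.7
   vertex 0.9 3.9 0.6
  endloop
 endfacet
 facet normal 0.905 -0.241 0.350
  outer loop
   vertex 2.8 4.3 4.8
   vertex 3.1 0.2 1.2
   vertex 4.0 4.3 1.7
  endloop
 endfacet
 facet normal -0.671 -0.489 -0.557
  outer loop
   vertex 1.0 1.6 2.5
   vertex 0.9 3.9 0.6
   vertex 3.1 0.2 1.2
  endloop
 endfacet
 facet normal 0.404 -0.587 0.702
  outer loop
   vertex 1.4 2.5 4.1
   vertex 3.1 0.2 1.2
   vertex 2.8 4.3 4.8
  endloop
 endfacet
 facet normal -0.227 -0.823 0.520
  outer loop
   vertex 1.4 2.5 4.1
   vertex 1.0 1.6 2.5
   vertex 3.1 0.2 1.2
  endloop
 endfacet
 facet normal -0.805 0.503 0.316
  outer loop
   vertex 1.4 2.5 4.1
   vertex 2.8 4.3 4.8
   vertex 0.9 3.9 0.6
  endloop
 endfacet
 facet normal -0.977 0.109 0.183
  outer loop
   vertex 1.4 2.5 4.1
   vertex 0.9 3.9 0.6
   vertex 1.0 1.6 2.5
  endloop
 endfacet
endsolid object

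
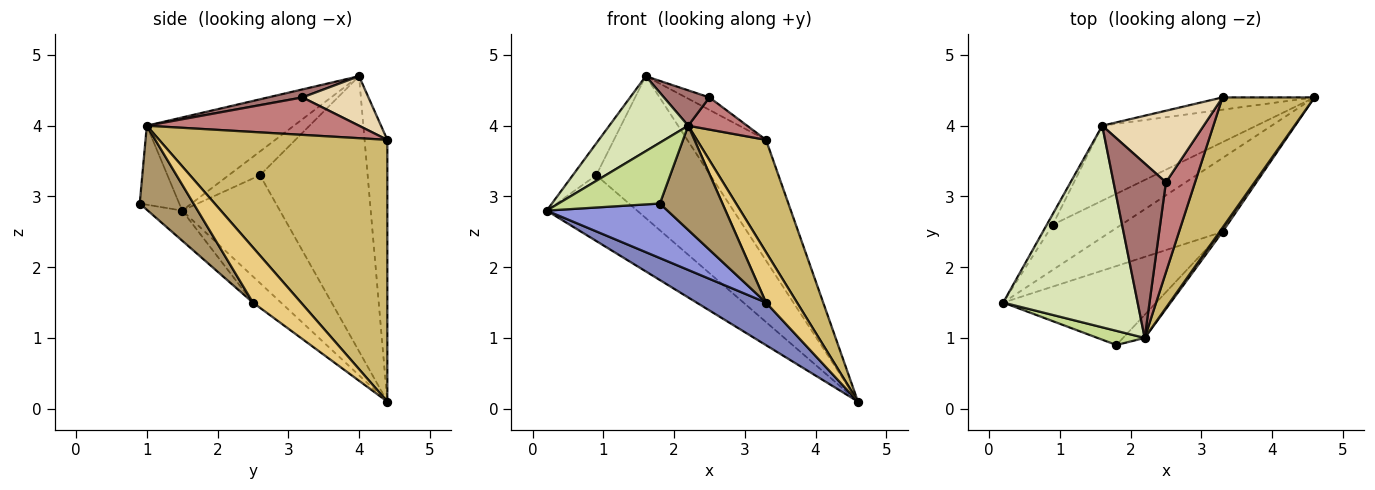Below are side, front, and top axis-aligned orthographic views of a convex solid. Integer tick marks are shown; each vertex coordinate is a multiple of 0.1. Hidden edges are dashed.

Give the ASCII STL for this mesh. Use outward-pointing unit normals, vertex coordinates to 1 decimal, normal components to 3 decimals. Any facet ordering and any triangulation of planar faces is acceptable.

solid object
 facet normal -0.276 0.956 -0.097
  outer loop
   vertex 3.3 4.4 3.8
   vertex 4.6 4.4 0.1
   vertex 1.6 4.0 4.7
  endloop
 endfacet
 facet normal -0.198 -0.490 -0.849
  outer loop
   vertex 3.3 2.5 1.5
   vertex 0.2 1.5 2.8
   vertex 4.6 4.4 0.1
  endloop
 endfacet
 facet normal -0.160 -0.561 -0.812
  outer loop
   vertex 3.3 2.5 1.5
   vertex 1.8 0.9 2.9
   vertex 0.2 1.5 2.8
  endloop
 endfacet
 facet normal -0.665 0.615 -0.423
  outer loop
   vertex 0.9 2.6 3.3
   vertex 4.6 4.4 0.1
   vertex 0.2 1.5 2.8
  endloop
 endfacet
 facet normal -0.784 0.588 -0.196
  outer loop
   vertex 0.9 2.6 3.3
   vertex 0.2 1.5 2.8
   vertex 1.6 4.0 4.7
  endloop
 endfacet
 facet normal -0.641 0.679 -0.359
  outer loop
   vertex 0.9 2.6 3.3
   vertex 1.6 4.0 4.7
   vertex 4.6 4.4 0.1
  endloop
 endfacet
 facet normal -0.355 -0.911 0.212
  outer loop
   vertex 2.2 1.0 4.0
   vertex 0.2 1.5 2.8
   vertex 1.8 0.9 2.9
  endloop
 endfacet
 facet normal -0.545 -0.292 0.786
  outer loop
   vertex 2.2 1.0 4.0
   vertex 1.6 4.0 4.7
   vertex 0.2 1.5 2.8
  endloop
 endfacet
 facet normal 0.643 -0.748 -0.166
  outer loop
   vertex 2.2 1.0 4.0
   vertex 1.8 0.9 2.9
   vertex 3.3 2.5 1.5
  endloop
 endfacet
 facet normal 0.907 -0.275 0.319
  outer loop
   vertex 2.2 1.0 4.0
   vertex 4.6 4.4 0.1
   vertex 3.3 4.4 3.8
  endloop
 endfacet
 facet normal 0.839 -0.542 0.044
  outer loop
   vertex 2.2 1.0 4.0
   vertex 3.3 2.5 1.5
   vertex 4.6 4.4 0.1
  endloop
 endfacet
 facet normal 0.434 0.155 0.888
  outer loop
   vertex 2.5 3.2 4.4
   vertex 3.3 4.4 3.8
   vertex 1.6 4.0 4.7
  endloop
 endfacet
 facet normal 0.148 -0.196 0.969
  outer loop
   vertex 2.5 3.2 4.4
   vertex 1.6 4.0 4.7
   vertex 2.2 1.0 4.0
  endloop
 endfacet
 facet normal 0.771 -0.214 0.600
  outer loop
   vertex 2.5 3.2 4.4
   vertex 2.2 1.0 4.0
   vertex 3.3 4.4 3.8
  endloop
 endfacet
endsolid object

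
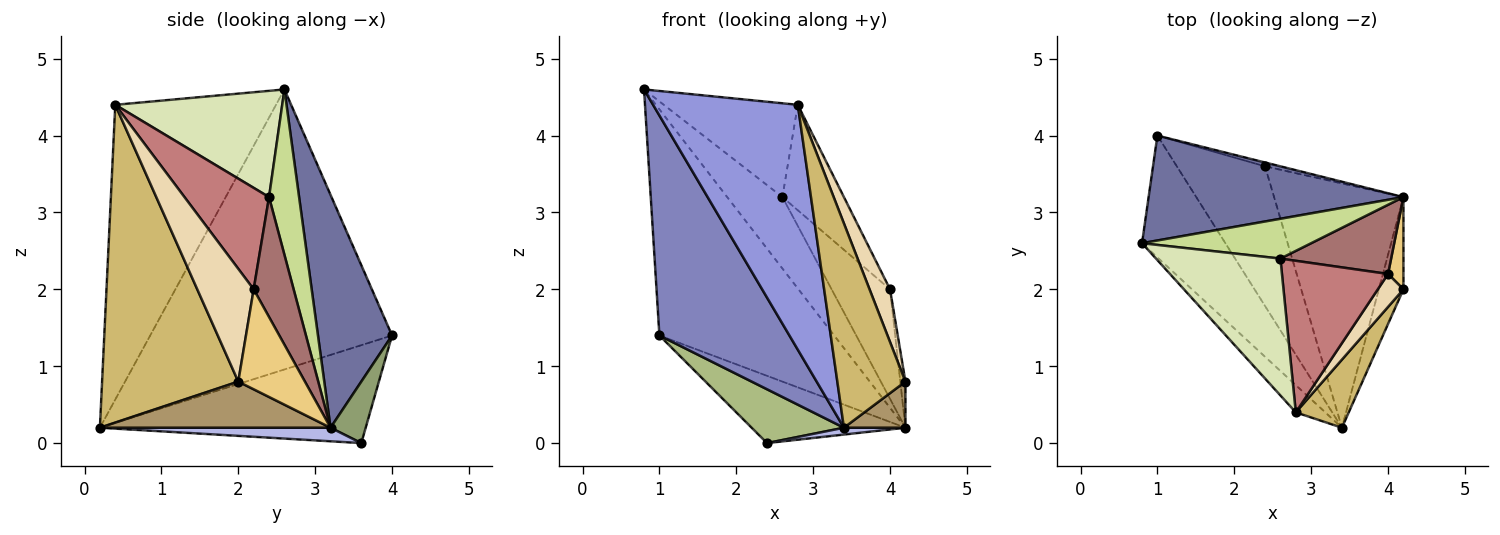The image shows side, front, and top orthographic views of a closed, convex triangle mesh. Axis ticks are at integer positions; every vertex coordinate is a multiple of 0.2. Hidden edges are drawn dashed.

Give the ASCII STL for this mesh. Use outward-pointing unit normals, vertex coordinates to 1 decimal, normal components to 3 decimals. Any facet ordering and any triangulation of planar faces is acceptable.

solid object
 facet normal 0.359 0.847 0.393
  outer loop
   vertex 1.0 4.0 1.4
   vertex 0.8 2.6 4.6
   vertex 4.2 3.2 0.2
  endloop
 endfacet
 facet normal -0.852 -0.458 -0.254
  outer loop
   vertex 1.0 4.0 1.4
   vertex 3.4 0.2 0.2
   vertex 0.8 2.6 4.6
  endloop
 endfacet
 facet normal -0.741 -0.667 -0.074
  outer loop
   vertex 2.8 0.4 4.4
   vertex 0.8 2.6 4.6
   vertex 3.4 0.2 0.2
  endloop
 endfacet
 facet normal 0.104 -0.028 -0.994
  outer loop
   vertex 2.4 3.6 0.0
   vertex 4.2 3.2 0.2
   vertex 3.4 0.2 0.2
  endloop
 endfacet
 facet normal 0.222 0.973 -0.056
  outer loop
   vertex 2.4 3.6 0.0
   vertex 1.0 4.0 1.4
   vertex 4.2 3.2 0.2
  endloop
 endfacet
 facet normal -0.719 -0.250 -0.648
  outer loop
   vertex 2.4 3.6 0.0
   vertex 3.4 0.2 0.2
   vertex 1.0 4.0 1.4
  endloop
 endfacet
 facet normal 0.429 0.789 0.439
  outer loop
   vertex 2.6 2.4 3.2
   vertex 4.2 3.2 0.2
   vertex 0.8 2.6 4.6
  endloop
 endfacet
 facet normal 0.576 0.462 0.674
  outer loop
   vertex 2.6 2.4 3.2
   vertex 0.8 2.6 4.6
   vertex 2.8 0.4 4.4
  endloop
 endfacet
 facet normal 0.859 -0.229 -0.458
  outer loop
   vertex 4.2 2.0 0.8
   vertex 3.4 0.2 0.2
   vertex 4.2 3.2 0.2
  endloop
 endfacet
 facet normal 0.885 -0.442 0.147
  outer loop
   vertex 4.2 2.0 0.8
   vertex 2.8 0.4 4.4
   vertex 3.4 0.2 0.2
  endloop
 endfacet
 facet normal 0.986 0.076 0.152
  outer loop
   vertex 4.0 2.2 2.0
   vertex 4.2 2.0 0.8
   vertex 4.2 3.2 0.2
  endloop
 endfacet
 facet normal 0.919 -0.334 0.209
  outer loop
   vertex 4.0 2.2 2.0
   vertex 2.8 0.4 4.4
   vertex 4.2 2.0 0.8
  endloop
 endfacet
 facet normal 0.501 0.732 0.462
  outer loop
   vertex 4.0 2.2 2.0
   vertex 4.2 3.2 0.2
   vertex 2.6 2.4 3.2
  endloop
 endfacet
 facet normal 0.618 0.449 0.646
  outer loop
   vertex 4.0 2.2 2.0
   vertex 2.6 2.4 3.2
   vertex 2.8 0.4 4.4
  endloop
 endfacet
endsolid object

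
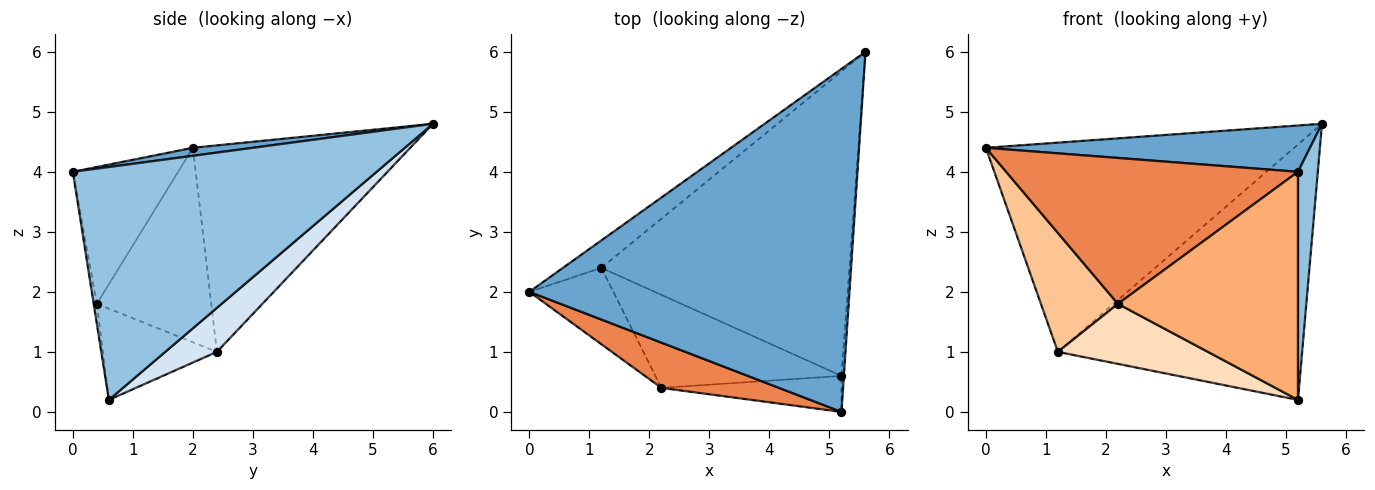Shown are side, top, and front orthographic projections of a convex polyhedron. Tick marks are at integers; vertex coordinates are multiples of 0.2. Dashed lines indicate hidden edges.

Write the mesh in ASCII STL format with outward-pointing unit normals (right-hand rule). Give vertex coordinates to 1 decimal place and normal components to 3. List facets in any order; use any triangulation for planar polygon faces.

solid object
 facet normal 0.025 -0.134 0.991
  outer loop
   vertex 5.2 0.0 4.0
   vertex 5.6 6.0 4.8
   vertex 0.0 2.0 4.4
  endloop
 endfacet
 facet normal 0.998 -0.065 -0.010
  outer loop
   vertex 5.2 0.6 0.2
   vertex 5.6 6.0 4.8
   vertex 5.2 0.0 4.0
  endloop
 endfacet
 facet normal -0.573 0.813 -0.107
  outer loop
   vertex 1.2 2.4 1.0
   vertex 0.0 2.0 4.4
   vertex 5.6 6.0 4.8
  endloop
 endfacet
 facet normal 0.135 0.637 -0.759
  outer loop
   vertex 1.2 2.4 1.0
   vertex 5.6 6.0 4.8
   vertex 5.2 0.6 0.2
  endloop
 endfacet
 facet normal -0.326 -0.903 0.280
  outer loop
   vertex 2.2 0.4 1.8
   vertex 5.2 0.0 4.0
   vertex 0.0 2.0 4.4
  endloop
 endfacet
 facet normal -0.017 -0.988 -0.156
  outer loop
   vertex 2.2 0.4 1.8
   vertex 5.2 0.6 0.2
   vertex 5.2 0.0 4.0
  endloop
 endfacet
 facet normal -0.781 -0.525 -0.337
  outer loop
   vertex 2.2 0.4 1.8
   vertex 0.0 2.0 4.4
   vertex 1.2 2.4 1.0
  endloop
 endfacet
 facet normal -0.381 -0.501 -0.777
  outer loop
   vertex 2.2 0.4 1.8
   vertex 1.2 2.4 1.0
   vertex 5.2 0.6 0.2
  endloop
 endfacet
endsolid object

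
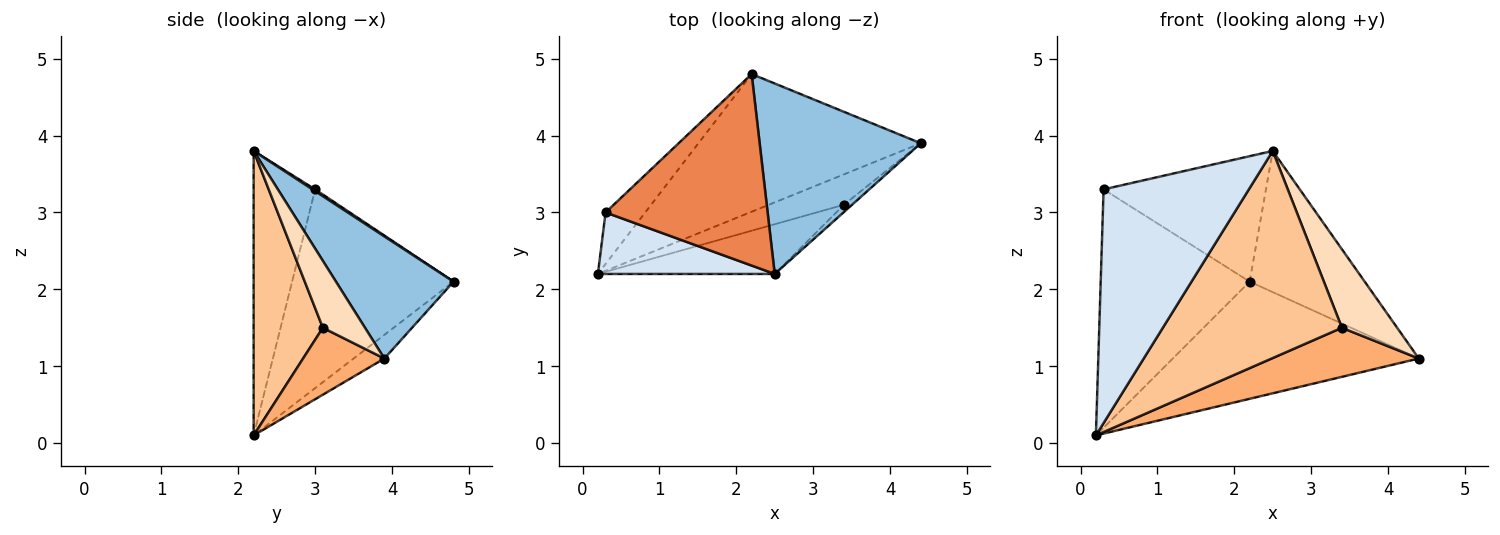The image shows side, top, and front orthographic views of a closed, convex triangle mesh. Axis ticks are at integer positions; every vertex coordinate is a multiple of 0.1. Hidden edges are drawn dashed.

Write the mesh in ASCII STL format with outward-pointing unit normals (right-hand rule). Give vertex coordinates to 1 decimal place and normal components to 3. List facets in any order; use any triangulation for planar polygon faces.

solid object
 facet normal -0.081 0.646 -0.759
  outer loop
   vertex 2.2 4.8 2.1
   vertex 4.4 3.9 1.1
   vertex 0.2 2.2 0.1
  endloop
 endfacet
 facet normal 0.520 0.509 0.686
  outer loop
   vertex 2.5 2.2 3.8
   vertex 4.4 3.9 1.1
   vertex 2.2 4.8 2.1
  endloop
 endfacet
 facet normal -0.727 0.671 -0.145
  outer loop
   vertex 0.3 3.0 3.3
   vertex 2.2 4.8 2.1
   vertex 0.2 2.2 0.1
  endloop
 endfacet
 facet normal -0.379 -0.895 0.236
  outer loop
   vertex 0.3 3.0 3.3
   vertex 0.2 2.2 0.1
   vertex 2.5 2.2 3.8
  endloop
 endfacet
 facet normal 0.009 0.548 0.836
  outer loop
   vertex 0.3 3.0 3.3
   vertex 2.5 2.2 3.8
   vertex 2.2 4.8 2.1
  endloop
 endfacet
 facet normal 0.425 -0.770 -0.477
  outer loop
   vertex 3.4 3.1 1.5
   vertex 0.2 2.2 0.1
   vertex 4.4 3.9 1.1
  endloop
 endfacet
 facet normal 0.352 -0.910 -0.219
  outer loop
   vertex 3.4 3.1 1.5
   vertex 2.5 2.2 3.8
   vertex 0.2 2.2 0.1
  endloop
 endfacet
 facet normal 0.605 -0.793 -0.074
  outer loop
   vertex 3.4 3.1 1.5
   vertex 4.4 3.9 1.1
   vertex 2.5 2.2 3.8
  endloop
 endfacet
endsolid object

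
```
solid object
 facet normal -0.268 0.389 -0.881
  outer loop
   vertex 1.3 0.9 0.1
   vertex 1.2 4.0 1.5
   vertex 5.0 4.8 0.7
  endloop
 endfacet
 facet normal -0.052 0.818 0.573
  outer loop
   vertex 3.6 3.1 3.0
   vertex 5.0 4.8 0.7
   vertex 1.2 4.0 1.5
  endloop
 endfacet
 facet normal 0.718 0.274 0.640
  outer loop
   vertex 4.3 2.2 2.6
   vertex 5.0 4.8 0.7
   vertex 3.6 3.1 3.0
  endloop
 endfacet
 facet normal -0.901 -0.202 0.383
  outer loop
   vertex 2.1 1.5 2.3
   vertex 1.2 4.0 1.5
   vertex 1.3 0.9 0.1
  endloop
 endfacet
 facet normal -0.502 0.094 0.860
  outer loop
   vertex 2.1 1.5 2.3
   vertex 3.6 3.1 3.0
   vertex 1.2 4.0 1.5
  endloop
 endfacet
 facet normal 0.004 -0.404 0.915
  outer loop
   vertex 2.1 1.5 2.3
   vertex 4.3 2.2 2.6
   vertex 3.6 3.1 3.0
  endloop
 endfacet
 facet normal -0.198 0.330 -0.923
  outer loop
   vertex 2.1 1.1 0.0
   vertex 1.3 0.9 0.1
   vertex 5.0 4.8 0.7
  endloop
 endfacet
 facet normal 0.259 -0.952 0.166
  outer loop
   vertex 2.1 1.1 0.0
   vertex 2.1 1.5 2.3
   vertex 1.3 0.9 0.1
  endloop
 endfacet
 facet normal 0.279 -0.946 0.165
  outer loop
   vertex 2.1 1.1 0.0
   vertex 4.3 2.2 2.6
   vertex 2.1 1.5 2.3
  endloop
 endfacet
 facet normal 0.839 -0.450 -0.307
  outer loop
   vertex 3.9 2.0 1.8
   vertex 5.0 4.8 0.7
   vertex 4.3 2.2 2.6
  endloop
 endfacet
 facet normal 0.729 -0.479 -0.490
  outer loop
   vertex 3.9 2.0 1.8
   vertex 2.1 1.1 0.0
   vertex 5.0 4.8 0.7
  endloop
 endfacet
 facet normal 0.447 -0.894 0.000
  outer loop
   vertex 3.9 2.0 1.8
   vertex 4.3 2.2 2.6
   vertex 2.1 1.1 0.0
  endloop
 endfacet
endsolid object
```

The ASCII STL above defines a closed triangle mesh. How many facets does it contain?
12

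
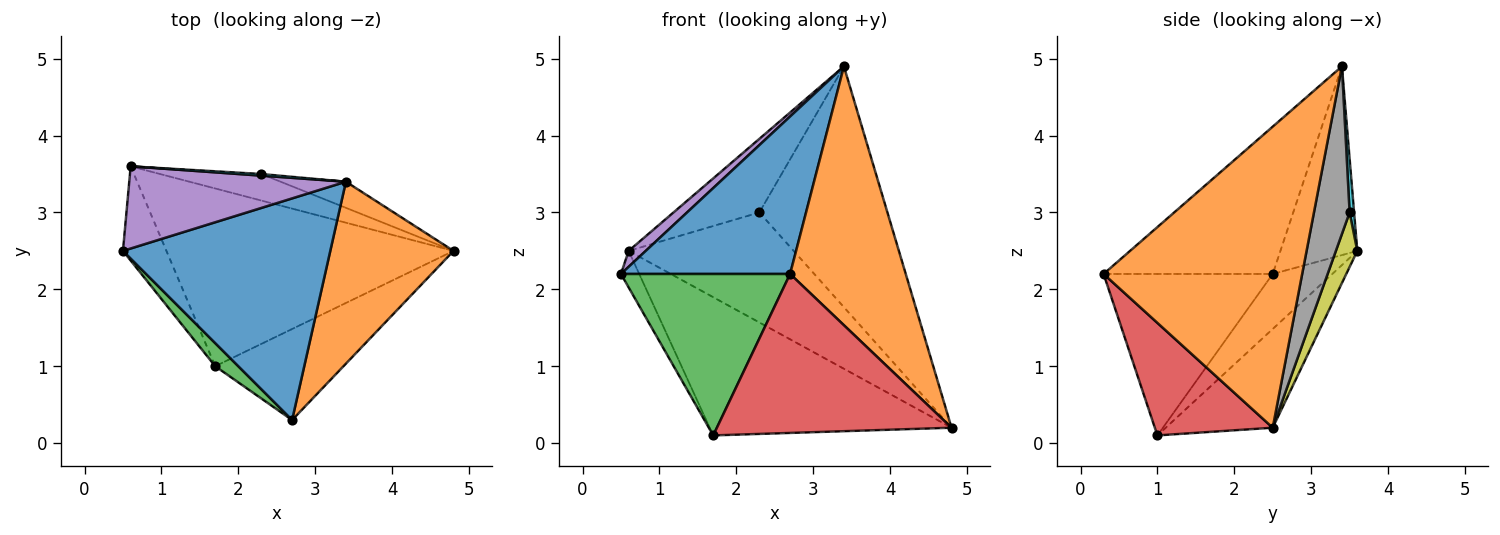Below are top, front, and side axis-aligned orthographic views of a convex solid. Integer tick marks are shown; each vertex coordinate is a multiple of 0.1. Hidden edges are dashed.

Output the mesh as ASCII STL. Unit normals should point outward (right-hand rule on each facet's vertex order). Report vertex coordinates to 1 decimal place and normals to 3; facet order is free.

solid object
 facet normal -0.501 -0.501 0.705
  outer loop
   vertex 3.4 3.4 4.9
   vertex 0.5 2.5 2.2
   vertex 2.7 0.3 2.2
  endloop
 endfacet
 facet normal 0.815 -0.474 0.334
  outer loop
   vertex 3.4 3.4 4.9
   vertex 2.7 0.3 2.2
   vertex 4.8 2.5 0.2
  endloop
 endfacet
 facet normal -0.704 -0.704 0.101
  outer loop
   vertex 1.7 1.0 0.1
   vertex 2.7 0.3 2.2
   vertex 0.5 2.5 2.2
  endloop
 endfacet
 facet normal 0.400 -0.796 -0.455
  outer loop
   vertex 1.7 1.0 0.1
   vertex 4.8 2.5 0.2
   vertex 2.7 0.3 2.2
  endloop
 endfacet
 facet normal -0.650 -0.144 0.746
  outer loop
   vertex 0.6 3.6 2.5
   vertex 0.5 2.5 2.2
   vertex 3.4 3.4 4.9
  endloop
 endfacet
 facet normal -0.763 0.234 -0.603
  outer loop
   vertex 0.6 3.6 2.5
   vertex 1.7 1.0 0.1
   vertex 0.5 2.5 2.2
  endloop
 endfacet
 facet normal -0.262 0.592 -0.762
  outer loop
   vertex 0.6 3.6 2.5
   vertex 4.8 2.5 0.2
   vertex 1.7 1.0 0.1
  endloop
 endfacet
 facet normal 0.267 0.958 -0.104
  outer loop
   vertex 2.3 3.5 3.0
   vertex 3.4 3.4 4.9
   vertex 4.8 2.5 0.2
  endloop
 endfacet
 facet normal 0.125 0.964 -0.233
  outer loop
   vertex 2.3 3.5 3.0
   vertex 4.8 2.5 0.2
   vertex 0.6 3.6 2.5
  endloop
 endfacet
 facet normal 0.052 0.998 0.022
  outer loop
   vertex 2.3 3.5 3.0
   vertex 0.6 3.6 2.5
   vertex 3.4 3.4 4.9
  endloop
 endfacet
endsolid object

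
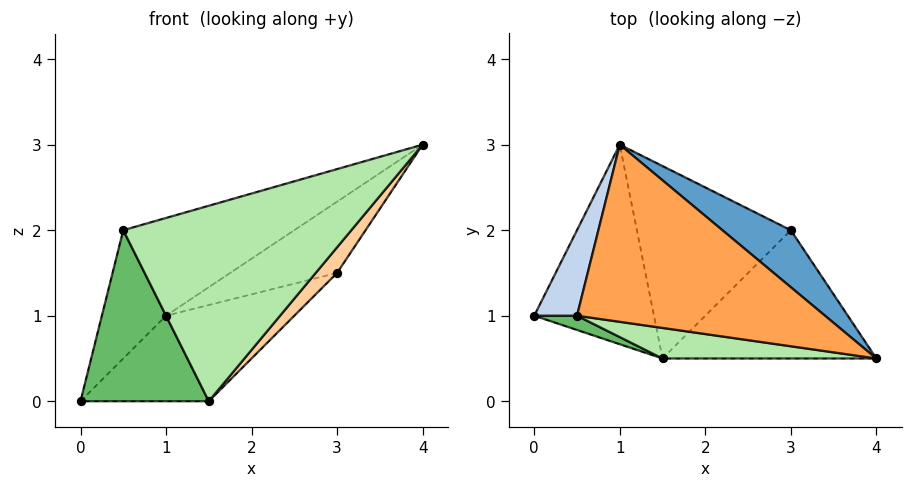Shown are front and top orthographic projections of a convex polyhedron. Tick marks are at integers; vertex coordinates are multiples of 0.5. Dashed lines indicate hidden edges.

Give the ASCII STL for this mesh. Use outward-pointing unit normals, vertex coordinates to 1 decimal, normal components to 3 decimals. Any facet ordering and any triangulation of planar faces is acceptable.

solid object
 facet normal 0.228 0.760 0.608
  outer loop
   vertex 3.0 2.0 1.5
   vertex 1.0 3.0 1.0
   vertex 4.0 0.5 3.0
  endloop
 endfacet
 facet normal -0.912 0.342 0.228
  outer loop
   vertex 0.5 1.0 2.0
   vertex 1.0 3.0 1.0
   vertex 0.0 1.0 0.0
  endloop
 endfacet
 facet normal -0.178 0.475 0.862
  outer loop
   vertex 0.5 1.0 2.0
   vertex 4.0 0.5 3.0
   vertex 1.0 3.0 1.0
  endloop
 endfacet
 facet normal 0.762 -0.127 -0.635
  outer loop
   vertex 1.5 0.5 0.0
   vertex 3.0 2.0 1.5
   vertex 4.0 0.5 3.0
  endloop
 endfacet
 facet normal -0.315 -0.946 0.079
  outer loop
   vertex 1.5 0.5 0.0
   vertex 0.5 1.0 2.0
   vertex 0.0 1.0 0.0
  endloop
 endfacet
 facet normal -0.182 -0.971 0.152
  outer loop
   vertex 1.5 0.5 0.0
   vertex 4.0 0.5 3.0
   vertex 0.5 1.0 2.0
  endloop
 endfacet
 facet normal 0.130 0.391 -0.911
  outer loop
   vertex 1.5 0.5 0.0
   vertex 0.0 1.0 0.0
   vertex 1.0 3.0 1.0
  endloop
 endfacet
 facet normal 0.408 0.408 -0.816
  outer loop
   vertex 1.5 0.5 0.0
   vertex 1.0 3.0 1.0
   vertex 3.0 2.0 1.5
  endloop
 endfacet
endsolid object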